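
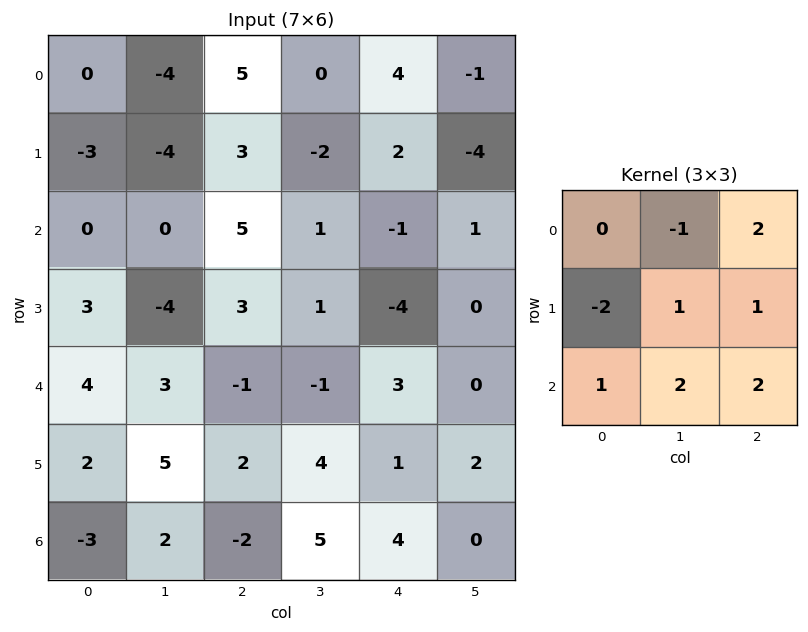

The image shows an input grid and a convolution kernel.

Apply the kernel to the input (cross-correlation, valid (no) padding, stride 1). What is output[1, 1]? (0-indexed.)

3

The receptive field on the input at this output position is [-4 3 -2 / 0 5 1 / -4 3 1]. Elementwise product with the kernel and sum: 3·-1 + -2·2 + 0·-2 + 5·1 + 1·1 + -4·1 + 3·2 + 1·2.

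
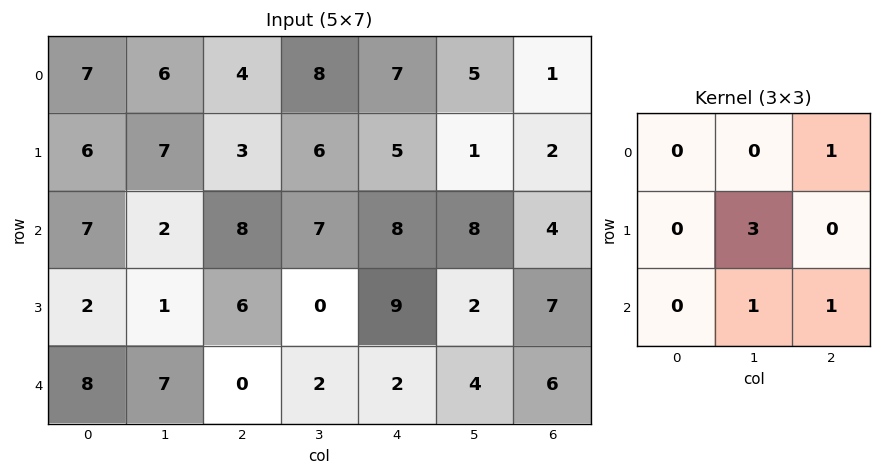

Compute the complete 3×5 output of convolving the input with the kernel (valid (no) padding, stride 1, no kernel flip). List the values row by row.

35 32 40 36 16
16 36 35 36 35
18 27 12 41 20

Output[0,0]: The receptive field on the input at this output position is [7 6 4 / 6 7 3 / 7 2 8]. Elementwise product with the kernel and sum: 4·1 + 7·3 + 2·1 + 8·1.
Output[0,1]: The receptive field on the input at this output position is [6 4 8 / 7 3 6 / 2 8 7]. Elementwise product with the kernel and sum: 8·1 + 3·3 + 8·1 + 7·1.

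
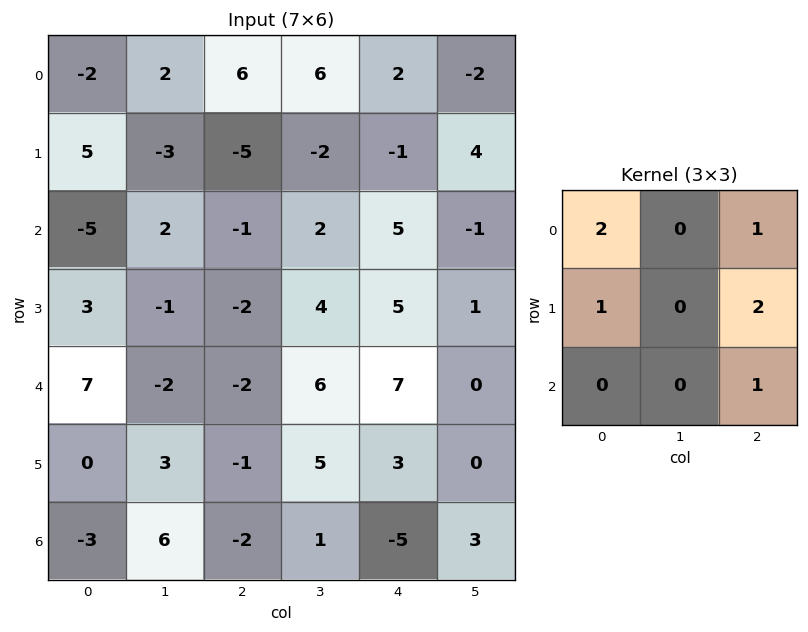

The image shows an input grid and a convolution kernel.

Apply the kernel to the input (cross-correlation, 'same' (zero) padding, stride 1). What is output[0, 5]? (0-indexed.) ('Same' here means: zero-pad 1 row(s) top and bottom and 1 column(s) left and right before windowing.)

2

The receptive field on the zero-padded input at this output position is [0 0 0 / 2 -2 0 / -1 4 0]. Elementwise product with the kernel and sum: 0·2 + 0·1 + 2·1 + 0·2 + 0·1.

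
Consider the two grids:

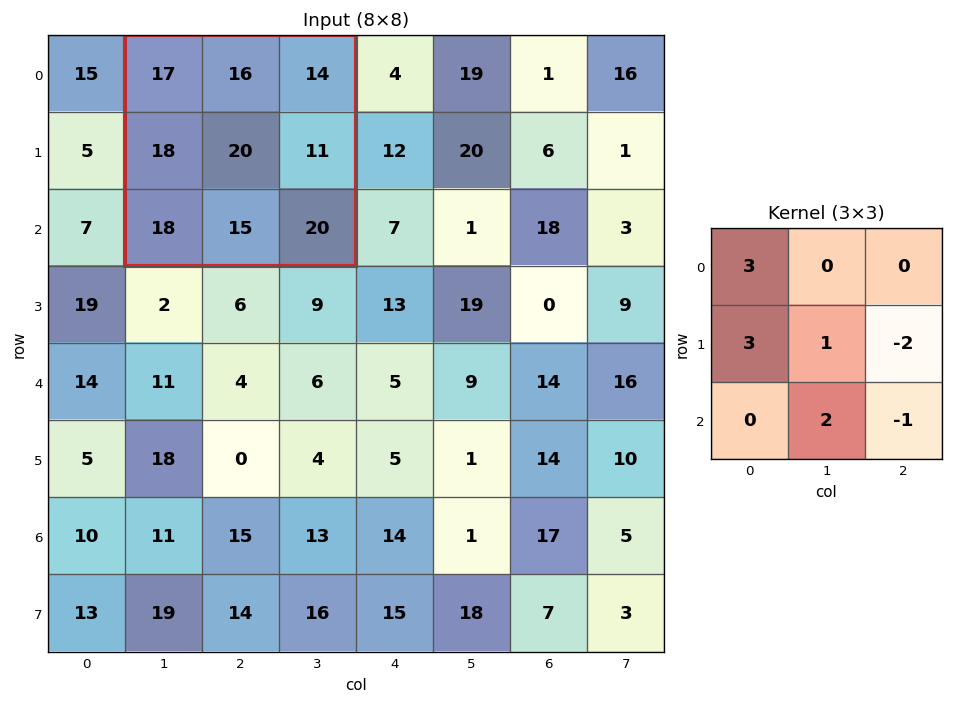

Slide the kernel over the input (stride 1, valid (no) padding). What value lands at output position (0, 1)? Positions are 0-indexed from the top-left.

The receptive field on the input at this output position is [17 16 14 / 18 20 11 / 18 15 20]. Elementwise product with the kernel and sum: 17·3 + 18·3 + 20·1 + 11·-2 + 15·2 + 20·-1.

113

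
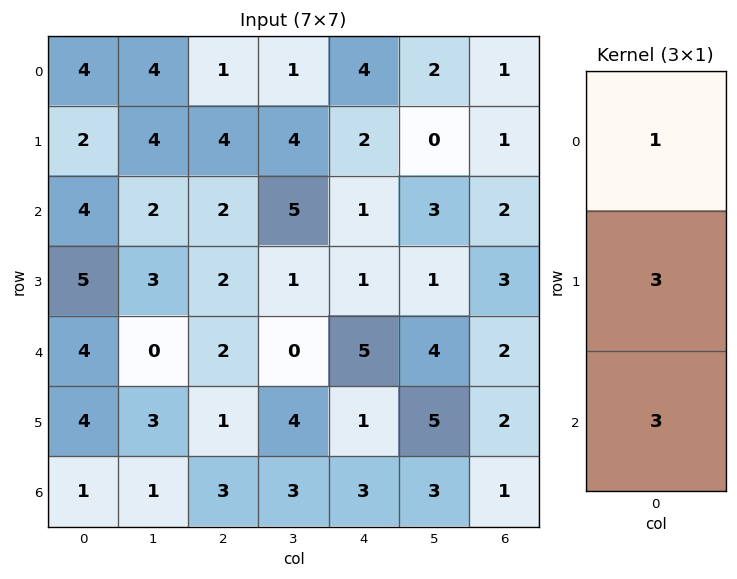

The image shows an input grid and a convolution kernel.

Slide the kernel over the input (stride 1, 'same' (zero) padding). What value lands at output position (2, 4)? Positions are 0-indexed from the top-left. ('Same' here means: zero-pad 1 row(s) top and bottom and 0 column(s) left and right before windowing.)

The receptive field on the zero-padded input at this output position is [2 / 1 / 1]. Elementwise product with the kernel and sum: 2·1 + 1·3 + 1·3.

8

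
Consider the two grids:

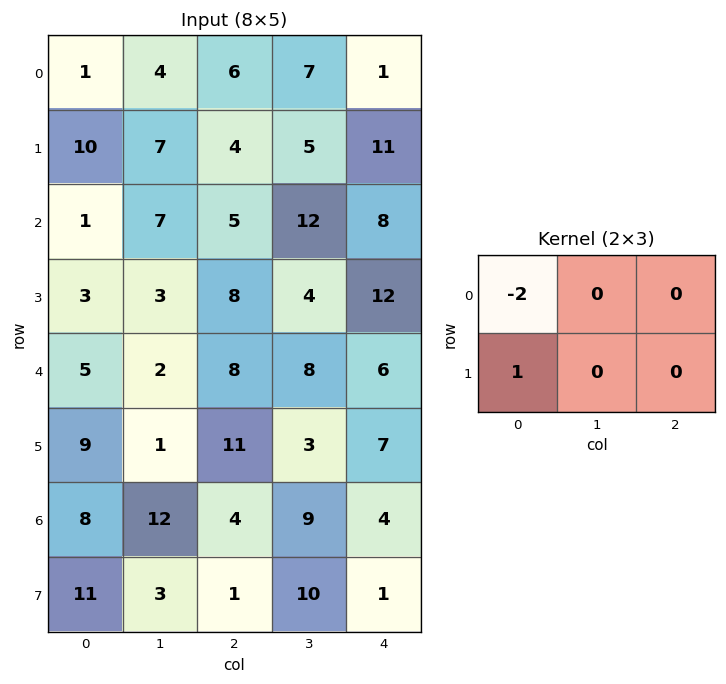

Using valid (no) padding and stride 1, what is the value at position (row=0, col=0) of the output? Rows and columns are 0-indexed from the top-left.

The receptive field on the input at this output position is [1 4 6 / 10 7 4]. Elementwise product with the kernel and sum: 1·-2 + 10·1.

8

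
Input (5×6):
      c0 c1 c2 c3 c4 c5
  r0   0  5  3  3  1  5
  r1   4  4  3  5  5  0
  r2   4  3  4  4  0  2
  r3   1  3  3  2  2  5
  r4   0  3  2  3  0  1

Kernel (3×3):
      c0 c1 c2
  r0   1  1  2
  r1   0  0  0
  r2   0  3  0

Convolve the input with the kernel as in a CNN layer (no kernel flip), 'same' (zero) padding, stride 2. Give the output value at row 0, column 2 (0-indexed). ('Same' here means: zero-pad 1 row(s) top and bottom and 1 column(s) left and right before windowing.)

15

The receptive field on the zero-padded input at this output position is [0 0 0 / 3 1 5 / 5 5 0]. Elementwise product with the kernel and sum: 0·1 + 0·1 + 0·2 + 5·3.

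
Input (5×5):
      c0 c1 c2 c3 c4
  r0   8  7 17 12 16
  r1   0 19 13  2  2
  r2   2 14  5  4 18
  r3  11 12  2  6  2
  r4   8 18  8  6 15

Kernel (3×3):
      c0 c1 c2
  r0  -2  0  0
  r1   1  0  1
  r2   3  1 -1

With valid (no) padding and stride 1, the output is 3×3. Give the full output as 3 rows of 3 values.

Output[0,0]: The receptive field on the input at this output position is [8 7 17 / 0 19 13 / 2 14 5]. Elementwise product with the kernel and sum: 8·-2 + 0·1 + 13·1 + 2·3 + 14·1 + 5·-1.
Output[0,1]: The receptive field on the input at this output position is [7 17 12 / 19 13 2 / 14 5 4]. Elementwise product with the kernel and sum: 7·-2 + 19·1 + 2·1 + 14·3 + 5·1 + 4·-1.

12 50 -18
50 12 7
43 46 9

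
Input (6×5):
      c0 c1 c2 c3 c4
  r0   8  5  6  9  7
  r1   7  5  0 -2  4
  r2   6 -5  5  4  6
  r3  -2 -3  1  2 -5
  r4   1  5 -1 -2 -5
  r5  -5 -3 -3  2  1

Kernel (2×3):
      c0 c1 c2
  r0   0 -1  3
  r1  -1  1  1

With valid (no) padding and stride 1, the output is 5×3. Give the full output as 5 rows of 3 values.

11 14 14
-11 8 19
20 13 10
9 -3 -23
-9 -3 -7

Output[0,0]: The receptive field on the input at this output position is [8 5 6 / 7 5 0]. Elementwise product with the kernel and sum: 5·-1 + 6·3 + 7·-1 + 5·1 + 0·1.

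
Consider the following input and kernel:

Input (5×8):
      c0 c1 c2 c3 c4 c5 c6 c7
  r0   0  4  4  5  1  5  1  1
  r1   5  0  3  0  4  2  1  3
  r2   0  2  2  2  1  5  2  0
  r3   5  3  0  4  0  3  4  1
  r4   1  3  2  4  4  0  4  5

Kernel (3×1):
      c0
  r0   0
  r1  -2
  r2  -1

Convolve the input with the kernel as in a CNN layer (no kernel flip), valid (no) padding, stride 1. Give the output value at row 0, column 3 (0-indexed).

The receptive field on the input at this output position is [5 / 0 / 2]. Elementwise product with the kernel and sum: 0·-2 + 2·-1.

-2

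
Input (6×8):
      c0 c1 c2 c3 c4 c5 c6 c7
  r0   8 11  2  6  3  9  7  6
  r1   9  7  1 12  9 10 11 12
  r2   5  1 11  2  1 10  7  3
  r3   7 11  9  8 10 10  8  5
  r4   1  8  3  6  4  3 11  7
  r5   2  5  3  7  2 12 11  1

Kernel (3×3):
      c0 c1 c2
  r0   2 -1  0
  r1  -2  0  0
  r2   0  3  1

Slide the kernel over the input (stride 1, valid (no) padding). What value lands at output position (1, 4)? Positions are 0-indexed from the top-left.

44

The receptive field on the input at this output position is [9 10 11 / 1 10 7 / 10 10 8]. Elementwise product with the kernel and sum: 9·2 + 10·-1 + 1·-2 + 10·3 + 8·1.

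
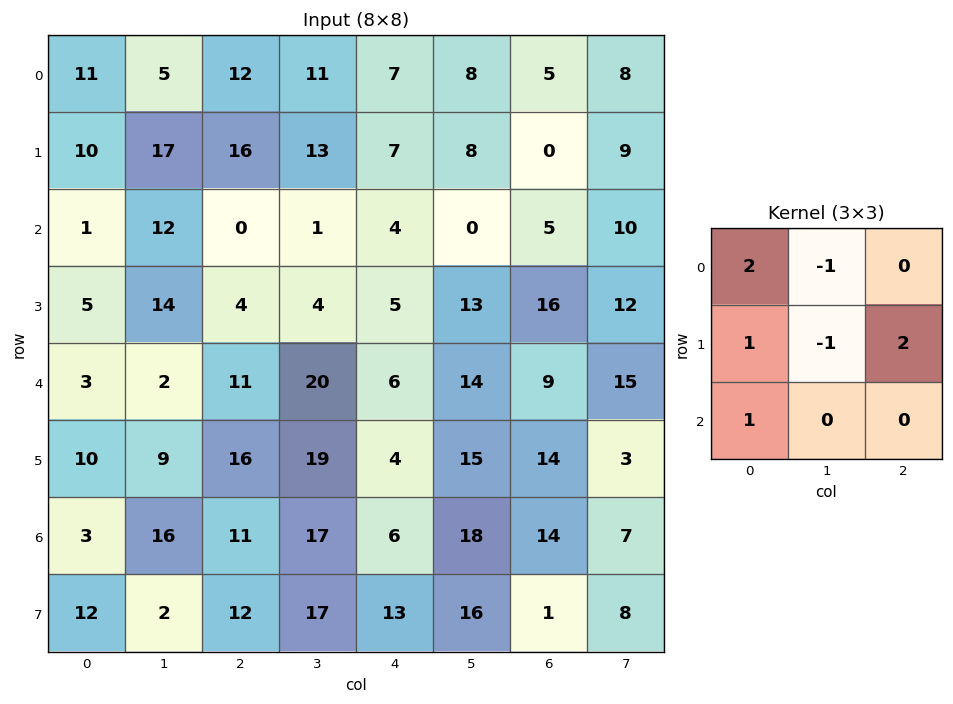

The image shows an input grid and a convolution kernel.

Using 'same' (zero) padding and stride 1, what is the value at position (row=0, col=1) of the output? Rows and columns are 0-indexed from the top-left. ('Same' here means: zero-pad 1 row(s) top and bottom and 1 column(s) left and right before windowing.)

The receptive field on the zero-padded input at this output position is [0 0 0 / 11 5 12 / 10 17 16]. Elementwise product with the kernel and sum: 0·2 + 0·-1 + 11·1 + 5·-1 + 12·2 + 10·1.

40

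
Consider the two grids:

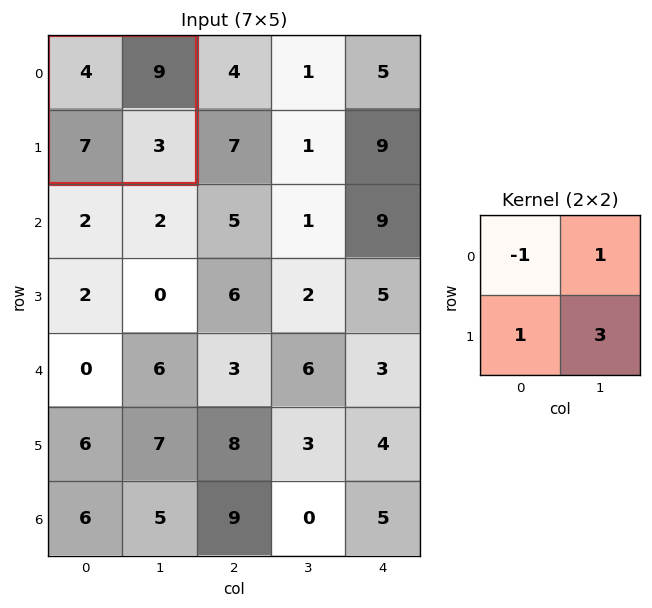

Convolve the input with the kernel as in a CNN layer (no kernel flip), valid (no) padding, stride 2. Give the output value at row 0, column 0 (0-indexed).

The receptive field on the input at this output position is [4 9 / 7 3]. Elementwise product with the kernel and sum: 4·-1 + 9·1 + 7·1 + 3·3.

21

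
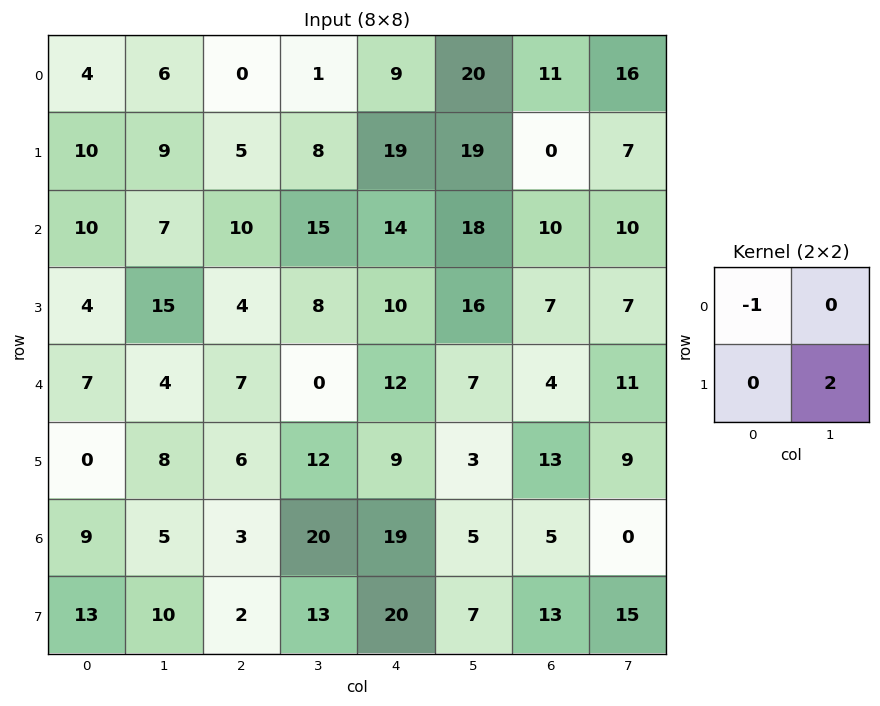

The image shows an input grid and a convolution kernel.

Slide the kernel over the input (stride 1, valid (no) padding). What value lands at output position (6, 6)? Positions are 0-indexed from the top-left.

The receptive field on the input at this output position is [5 0 / 13 15]. Elementwise product with the kernel and sum: 5·-1 + 15·2.

25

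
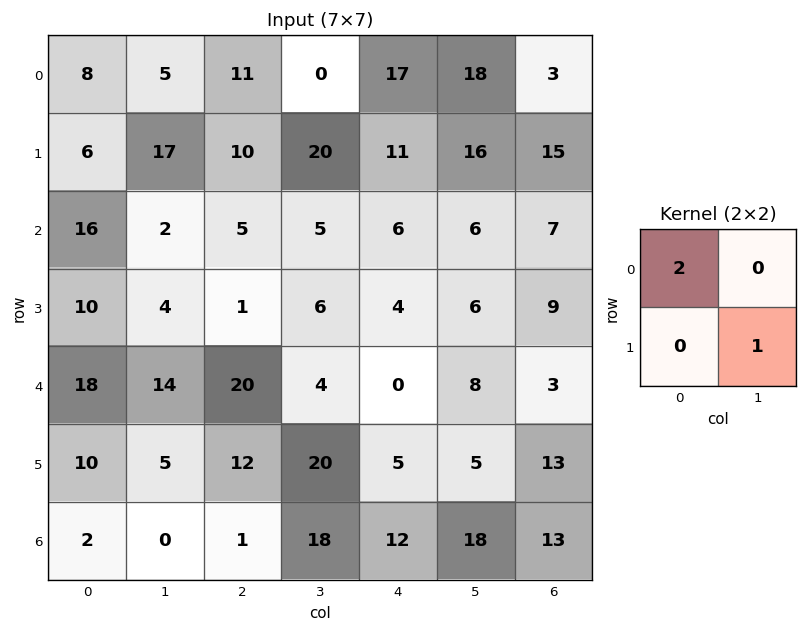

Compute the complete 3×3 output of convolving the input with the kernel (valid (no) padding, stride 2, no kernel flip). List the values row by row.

33 42 50
36 16 18
41 60 5

Output[0,0]: The receptive field on the input at this output position is [8 5 / 6 17]. Elementwise product with the kernel and sum: 8·2 + 17·1.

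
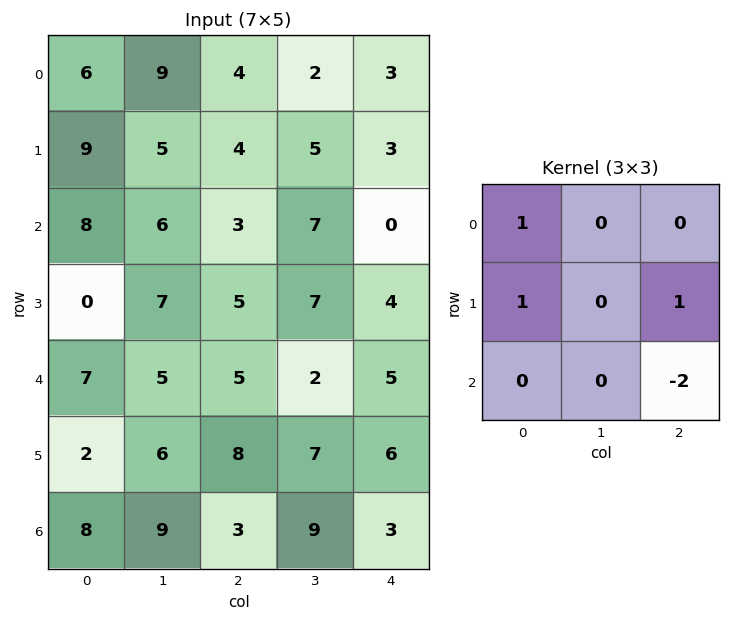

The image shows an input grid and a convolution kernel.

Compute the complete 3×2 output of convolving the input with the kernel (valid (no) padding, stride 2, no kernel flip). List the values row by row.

Output[0,0]: The receptive field on the input at this output position is [6 9 4 / 9 5 4 / 8 6 3]. Elementwise product with the kernel and sum: 6·1 + 9·1 + 4·1 + 3·-2.

13 11
3 2
11 13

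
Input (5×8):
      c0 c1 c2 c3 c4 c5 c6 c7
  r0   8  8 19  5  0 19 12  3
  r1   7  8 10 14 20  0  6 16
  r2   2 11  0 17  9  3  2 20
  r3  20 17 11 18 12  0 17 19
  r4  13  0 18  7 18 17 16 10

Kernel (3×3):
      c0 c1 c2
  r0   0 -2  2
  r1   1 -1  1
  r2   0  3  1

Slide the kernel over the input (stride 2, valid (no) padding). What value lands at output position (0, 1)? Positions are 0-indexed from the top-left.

The receptive field on the input at this output position is [19 5 0 / 10 14 20 / 0 17 9]. Elementwise product with the kernel and sum: 5·-2 + 0·2 + 10·1 + 14·-1 + 20·1 + 17·3 + 9·1.

66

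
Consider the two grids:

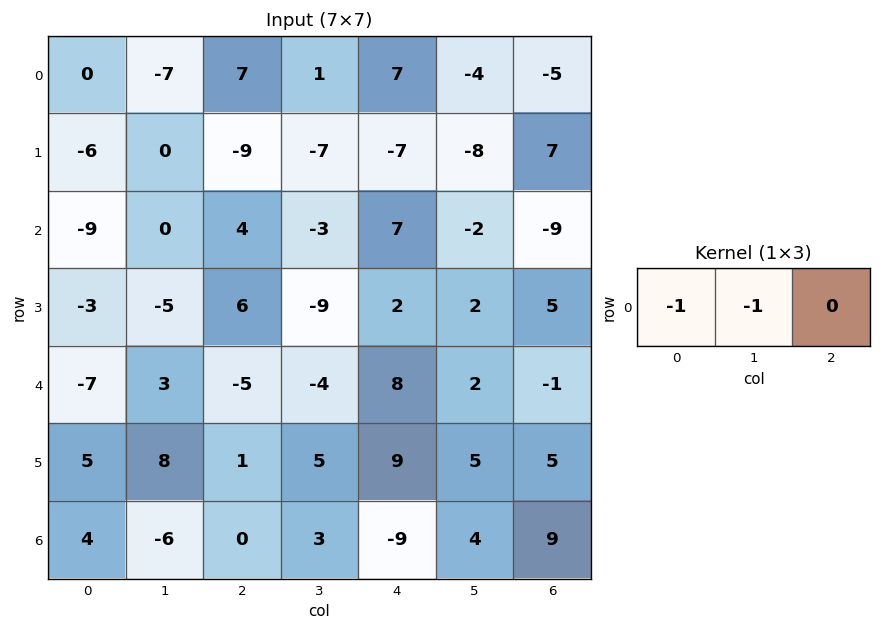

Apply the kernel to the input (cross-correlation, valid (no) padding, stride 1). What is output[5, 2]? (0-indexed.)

The receptive field on the input at this output position is [1 5 9]. Elementwise product with the kernel and sum: 1·-1 + 5·-1.

-6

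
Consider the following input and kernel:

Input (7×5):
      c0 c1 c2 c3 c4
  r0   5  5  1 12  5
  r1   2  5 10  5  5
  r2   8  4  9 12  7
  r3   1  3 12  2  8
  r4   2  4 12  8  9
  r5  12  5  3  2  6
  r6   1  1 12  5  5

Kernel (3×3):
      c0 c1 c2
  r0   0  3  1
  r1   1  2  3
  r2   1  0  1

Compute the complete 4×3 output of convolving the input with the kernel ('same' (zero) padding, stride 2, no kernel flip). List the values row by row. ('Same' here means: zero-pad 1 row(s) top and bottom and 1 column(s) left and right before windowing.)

Output[0,0]: The receptive field on the zero-padded input at this output position is [0 0 0 / 0 5 5 / 0 2 5]. Elementwise product with the kernel and sum: 0·3 + 0·1 + 0·1 + 5·2 + 5·3 + 0·1 + 5·1.
Output[0,1]: The receptive field on the zero-padded input at this output position is [0 0 0 / 5 1 12 / 5 10 5]. Elementwise product with the kernel and sum: 0·3 + 0·1 + 5·1 + 1·2 + 12·3 + 5·1 + 5·1.

30 53 27
42 98 43
27 97 52
46 51 33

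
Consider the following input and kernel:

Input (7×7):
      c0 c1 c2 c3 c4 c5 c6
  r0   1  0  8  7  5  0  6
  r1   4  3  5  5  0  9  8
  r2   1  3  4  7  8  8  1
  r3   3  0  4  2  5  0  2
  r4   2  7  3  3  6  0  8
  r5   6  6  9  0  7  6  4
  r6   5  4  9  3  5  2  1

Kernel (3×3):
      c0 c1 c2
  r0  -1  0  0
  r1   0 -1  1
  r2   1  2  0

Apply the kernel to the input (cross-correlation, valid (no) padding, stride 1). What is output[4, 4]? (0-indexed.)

1

The receptive field on the input at this output position is [6 0 8 / 7 6 4 / 5 2 1]. Elementwise product with the kernel and sum: 6·-1 + 6·-1 + 4·1 + 5·1 + 2·2.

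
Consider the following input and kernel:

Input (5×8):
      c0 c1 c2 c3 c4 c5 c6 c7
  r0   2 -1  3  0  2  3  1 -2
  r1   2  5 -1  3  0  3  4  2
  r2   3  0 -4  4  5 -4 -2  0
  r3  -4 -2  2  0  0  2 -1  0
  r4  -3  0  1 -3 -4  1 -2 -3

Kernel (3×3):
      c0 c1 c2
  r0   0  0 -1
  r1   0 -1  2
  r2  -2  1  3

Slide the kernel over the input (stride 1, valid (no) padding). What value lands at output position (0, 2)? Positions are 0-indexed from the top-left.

The receptive field on the input at this output position is [3 0 2 / -1 3 0 / -4 4 5]. Elementwise product with the kernel and sum: 2·-1 + 3·-1 + 0·2 + -4·-2 + 4·1 + 5·3.

22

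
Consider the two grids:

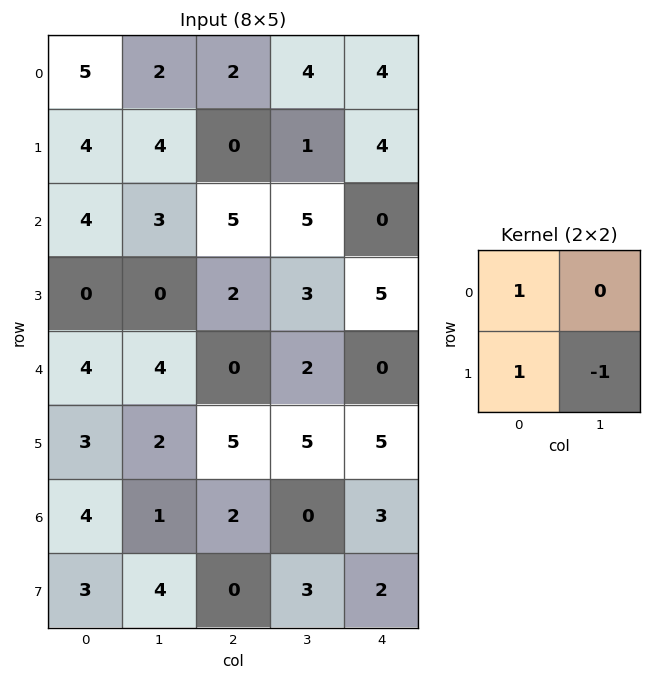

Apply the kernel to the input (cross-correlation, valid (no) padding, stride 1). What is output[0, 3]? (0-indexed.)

The receptive field on the input at this output position is [4 4 / 1 4]. Elementwise product with the kernel and sum: 4·1 + 1·1 + 4·-1.

1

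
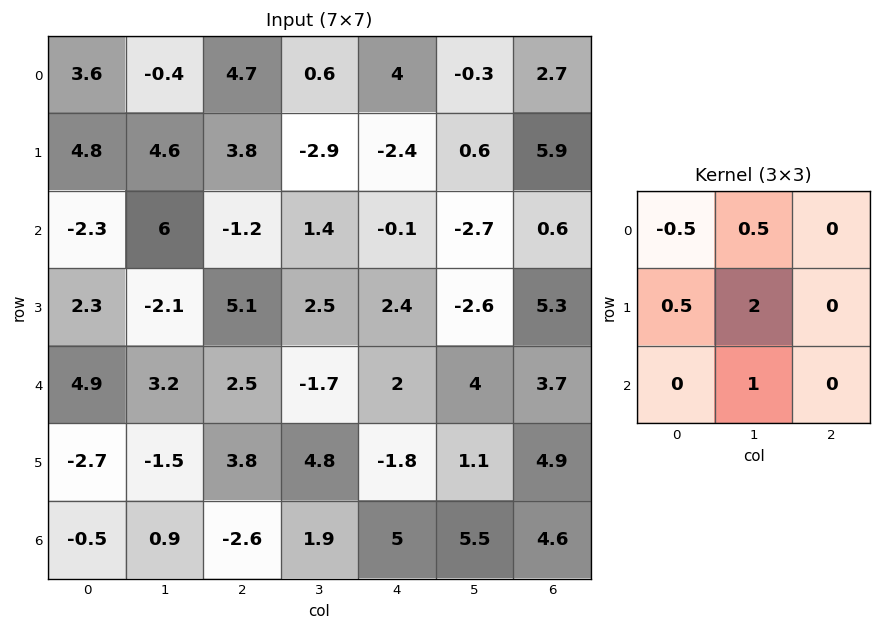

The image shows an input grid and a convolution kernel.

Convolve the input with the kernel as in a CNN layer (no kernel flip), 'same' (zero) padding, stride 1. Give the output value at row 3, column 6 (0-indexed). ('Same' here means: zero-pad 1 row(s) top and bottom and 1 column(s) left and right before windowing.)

The receptive field on the zero-padded input at this output position is [-2.7 0.6 0 / -2.6 5.3 0 / 4 3.7 0]. Elementwise product with the kernel and sum: -2.7·-0.5 + 0.6·0.5 + -2.6·0.5 + 5.3·2 + 3.7·1.

14.65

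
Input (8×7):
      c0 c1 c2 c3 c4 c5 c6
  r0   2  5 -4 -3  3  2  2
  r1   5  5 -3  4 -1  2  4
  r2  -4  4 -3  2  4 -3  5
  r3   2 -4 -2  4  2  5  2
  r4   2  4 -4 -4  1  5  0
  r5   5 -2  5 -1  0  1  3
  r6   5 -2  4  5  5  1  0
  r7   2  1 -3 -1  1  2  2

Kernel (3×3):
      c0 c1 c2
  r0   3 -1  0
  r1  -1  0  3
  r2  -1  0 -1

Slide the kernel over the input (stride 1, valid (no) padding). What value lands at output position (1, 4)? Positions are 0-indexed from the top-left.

2

The receptive field on the input at this output position is [-1 2 4 / 4 -3 5 / 2 5 2]. Elementwise product with the kernel and sum: -1·3 + 2·-1 + 4·-1 + 5·3 + 2·-1 + 2·-1.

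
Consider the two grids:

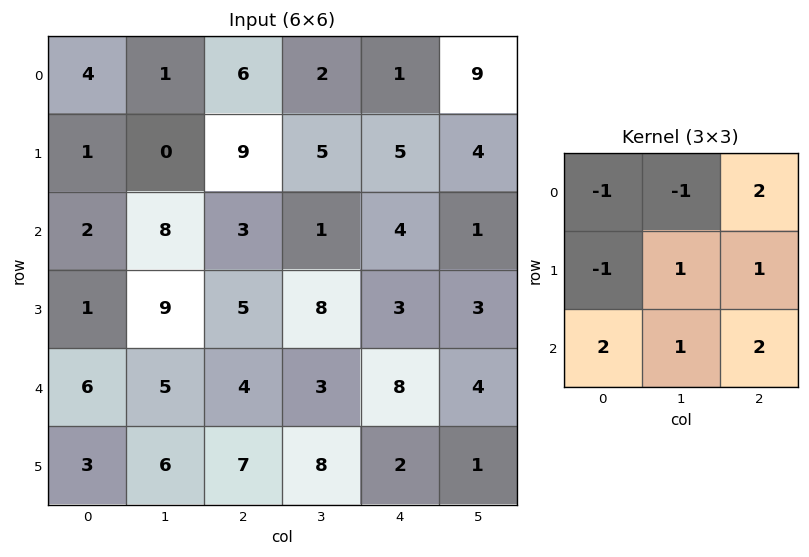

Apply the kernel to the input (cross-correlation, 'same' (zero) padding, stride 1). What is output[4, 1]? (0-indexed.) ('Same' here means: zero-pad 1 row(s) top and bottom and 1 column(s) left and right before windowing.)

29

The receptive field on the zero-padded input at this output position is [1 9 5 / 6 5 4 / 3 6 7]. Elementwise product with the kernel and sum: 1·-1 + 9·-1 + 5·2 + 6·-1 + 5·1 + 4·1 + 3·2 + 6·1 + 7·2.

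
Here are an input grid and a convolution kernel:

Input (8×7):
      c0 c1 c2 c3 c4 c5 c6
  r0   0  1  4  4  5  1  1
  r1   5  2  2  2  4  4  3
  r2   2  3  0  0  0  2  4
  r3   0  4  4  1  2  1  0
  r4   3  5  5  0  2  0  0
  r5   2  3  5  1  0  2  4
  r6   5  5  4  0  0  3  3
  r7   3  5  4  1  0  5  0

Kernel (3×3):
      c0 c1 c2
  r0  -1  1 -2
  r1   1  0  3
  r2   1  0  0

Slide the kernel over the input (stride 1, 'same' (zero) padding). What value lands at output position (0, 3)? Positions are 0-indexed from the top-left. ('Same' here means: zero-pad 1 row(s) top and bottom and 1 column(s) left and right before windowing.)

21

The receptive field on the zero-padded input at this output position is [0 0 0 / 4 4 5 / 2 2 4]. Elementwise product with the kernel and sum: 0·-1 + 0·1 + 0·-2 + 4·1 + 5·3 + 2·1.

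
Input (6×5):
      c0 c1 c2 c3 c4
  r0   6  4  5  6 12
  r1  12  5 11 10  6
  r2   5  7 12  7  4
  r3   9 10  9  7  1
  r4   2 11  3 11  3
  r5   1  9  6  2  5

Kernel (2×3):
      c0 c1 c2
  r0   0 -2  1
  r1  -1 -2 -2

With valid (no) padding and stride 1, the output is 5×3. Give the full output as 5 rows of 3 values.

Output[0,0]: The receptive field on the input at this output position is [6 4 5 / 12 5 11]. Elementwise product with the kernel and sum: 4·-2 + 5·1 + 12·-1 + 5·-2 + 11·-2.

-47 -51 -43
-42 -57 -48
-49 -59 -35
-41 -50 -44
-50 -20 -39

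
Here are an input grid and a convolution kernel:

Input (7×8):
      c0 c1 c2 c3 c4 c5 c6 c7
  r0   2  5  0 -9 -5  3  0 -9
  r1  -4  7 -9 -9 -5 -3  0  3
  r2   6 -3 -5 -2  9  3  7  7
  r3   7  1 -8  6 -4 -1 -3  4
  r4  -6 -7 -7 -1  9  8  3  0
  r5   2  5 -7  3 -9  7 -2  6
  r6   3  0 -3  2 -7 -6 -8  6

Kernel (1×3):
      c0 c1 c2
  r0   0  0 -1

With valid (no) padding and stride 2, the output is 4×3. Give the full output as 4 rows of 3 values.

0 5 0
5 -9 -7
7 -9 -3
3 7 8

Output[0,0]: The receptive field on the input at this output position is [2 5 0]. Elementwise product with the kernel and sum: 0·-1.
Output[0,1]: The receptive field on the input at this output position is [0 -9 -5]. Elementwise product with the kernel and sum: -5·-1.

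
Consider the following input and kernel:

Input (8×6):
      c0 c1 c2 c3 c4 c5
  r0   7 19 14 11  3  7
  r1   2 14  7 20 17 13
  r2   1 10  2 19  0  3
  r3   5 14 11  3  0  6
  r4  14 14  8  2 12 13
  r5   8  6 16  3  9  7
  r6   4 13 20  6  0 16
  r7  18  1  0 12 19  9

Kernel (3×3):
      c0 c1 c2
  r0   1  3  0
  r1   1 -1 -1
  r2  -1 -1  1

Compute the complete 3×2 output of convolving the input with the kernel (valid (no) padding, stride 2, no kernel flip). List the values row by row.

Output[0,0]: The receptive field on the input at this output position is [7 19 14 / 2 14 7 / 1 10 2]. Elementwise product with the kernel and sum: 7·1 + 19·3 + 2·1 + 14·-1 + 7·-1 + 1·-1 + 10·-1 + 2·1.
Output[0,1]: The receptive field on the input at this output position is [14 11 3 / 7 20 17 / 2 19 0]. Elementwise product with the kernel and sum: 14·1 + 11·3 + 7·1 + 20·-1 + 17·-1 + 2·-1 + 19·-1 + 0·1.

36 -4
-9 69
45 -8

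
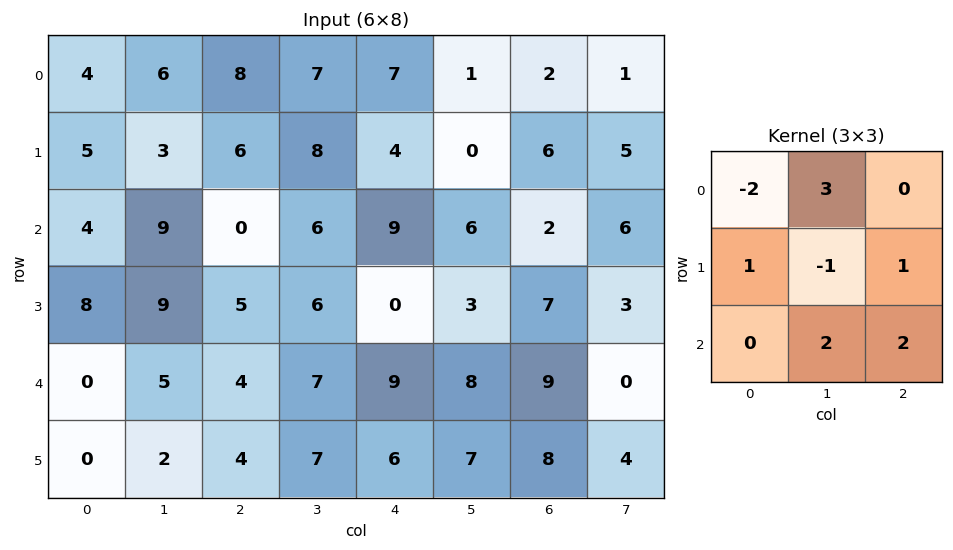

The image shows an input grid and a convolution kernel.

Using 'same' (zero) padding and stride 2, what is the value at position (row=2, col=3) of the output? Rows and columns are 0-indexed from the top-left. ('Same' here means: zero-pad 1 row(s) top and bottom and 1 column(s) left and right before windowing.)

The receptive field on the zero-padded input at this output position is [3 7 3 / 8 9 0 / 7 8 4]. Elementwise product with the kernel and sum: 3·-2 + 7·3 + 8·1 + 9·-1 + 0·1 + 8·2 + 4·2.

38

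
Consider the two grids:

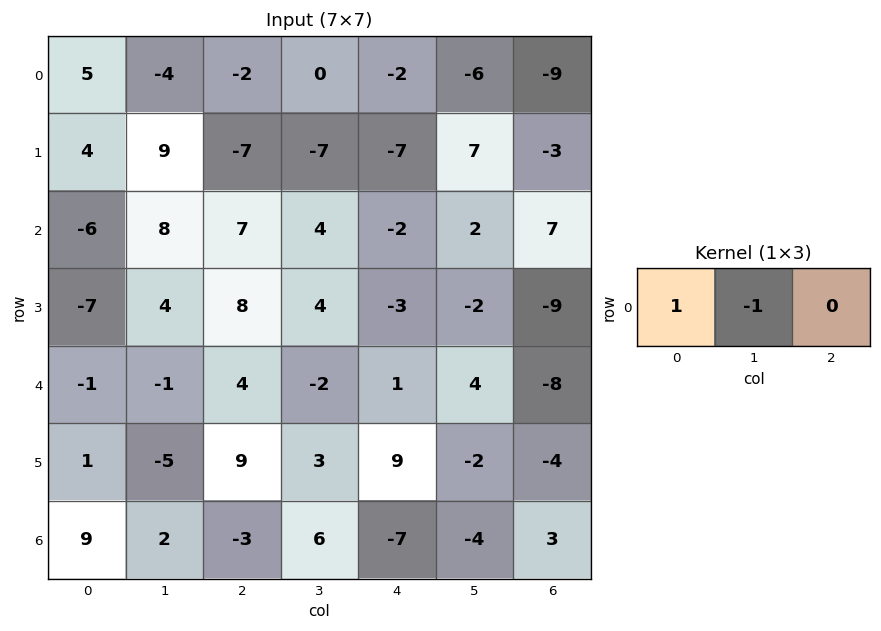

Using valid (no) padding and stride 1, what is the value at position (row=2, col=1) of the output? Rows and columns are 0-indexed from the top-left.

The receptive field on the input at this output position is [8 7 4]. Elementwise product with the kernel and sum: 8·1 + 7·-1.

1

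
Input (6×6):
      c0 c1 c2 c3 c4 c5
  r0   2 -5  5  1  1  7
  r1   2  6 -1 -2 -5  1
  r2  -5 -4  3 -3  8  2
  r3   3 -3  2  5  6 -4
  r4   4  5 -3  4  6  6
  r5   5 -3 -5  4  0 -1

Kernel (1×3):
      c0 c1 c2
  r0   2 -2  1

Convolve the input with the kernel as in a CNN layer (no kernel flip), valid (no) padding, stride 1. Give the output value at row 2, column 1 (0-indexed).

-17

The receptive field on the input at this output position is [-4 3 -3]. Elementwise product with the kernel and sum: -4·2 + 3·-2 + -3·1.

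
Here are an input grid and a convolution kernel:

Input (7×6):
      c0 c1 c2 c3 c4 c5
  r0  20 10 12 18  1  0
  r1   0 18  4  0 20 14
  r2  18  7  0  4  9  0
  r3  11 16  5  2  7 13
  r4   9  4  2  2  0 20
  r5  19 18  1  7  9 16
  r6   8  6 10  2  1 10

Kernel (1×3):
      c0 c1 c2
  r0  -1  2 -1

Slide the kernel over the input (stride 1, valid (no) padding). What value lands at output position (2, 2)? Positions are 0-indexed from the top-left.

-1

The receptive field on the input at this output position is [0 4 9]. Elementwise product with the kernel and sum: 0·-1 + 4·2 + 9·-1.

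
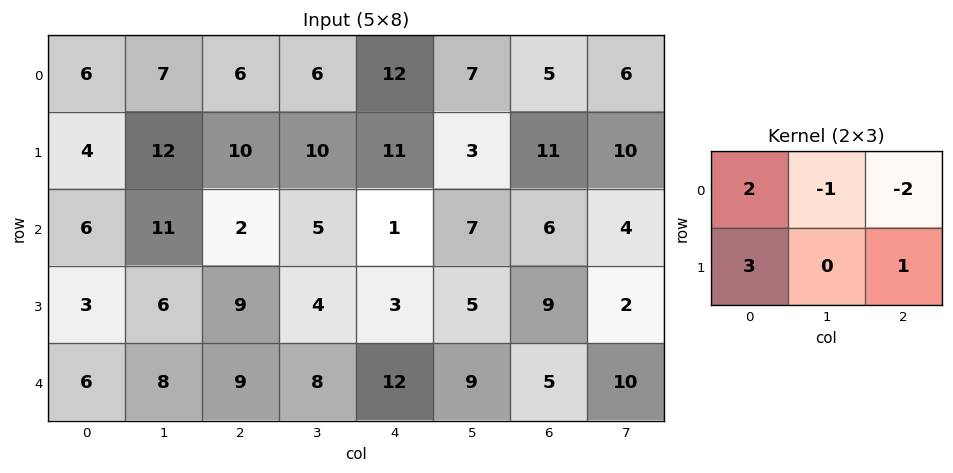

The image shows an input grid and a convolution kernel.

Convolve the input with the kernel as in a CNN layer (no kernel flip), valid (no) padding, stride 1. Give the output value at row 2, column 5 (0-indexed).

17

The receptive field on the input at this output position is [7 6 4 / 5 9 2]. Elementwise product with the kernel and sum: 7·2 + 6·-1 + 4·-2 + 5·3 + 2·1.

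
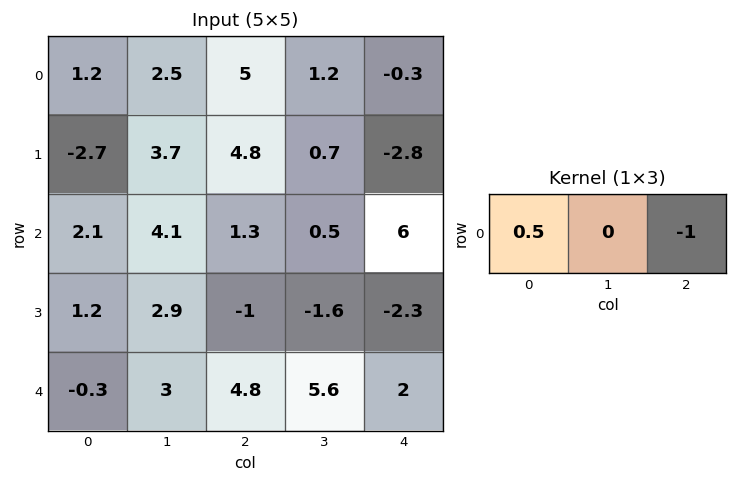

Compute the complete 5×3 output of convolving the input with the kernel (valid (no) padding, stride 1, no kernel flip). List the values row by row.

Output[0,0]: The receptive field on the input at this output position is [1.2 2.5 5]. Elementwise product with the kernel and sum: 1.2·0.5 + 5·-1.

-4.4 0.05 2.8
-6.15 1.15 5.2
-0.25 1.55 -5.35
1.6 3.05 1.8
-4.95 -4.1 0.4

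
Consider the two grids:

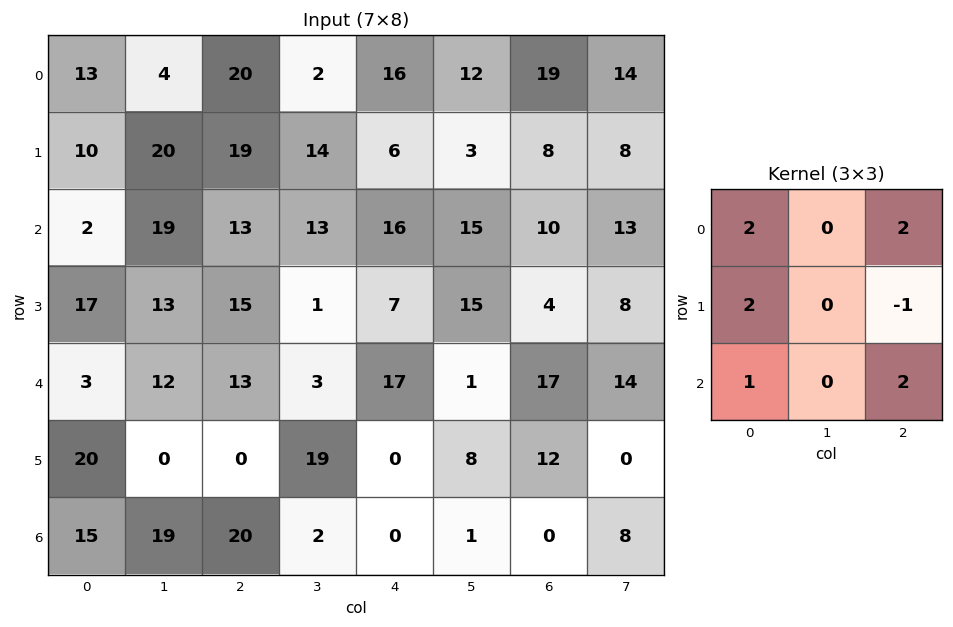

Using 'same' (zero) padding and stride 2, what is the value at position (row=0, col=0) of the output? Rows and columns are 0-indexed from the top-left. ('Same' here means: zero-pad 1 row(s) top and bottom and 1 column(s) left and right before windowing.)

36

The receptive field on the zero-padded input at this output position is [0 0 0 / 0 13 4 / 0 10 20]. Elementwise product with the kernel and sum: 0·2 + 0·2 + 0·2 + 4·-1 + 0·1 + 20·2.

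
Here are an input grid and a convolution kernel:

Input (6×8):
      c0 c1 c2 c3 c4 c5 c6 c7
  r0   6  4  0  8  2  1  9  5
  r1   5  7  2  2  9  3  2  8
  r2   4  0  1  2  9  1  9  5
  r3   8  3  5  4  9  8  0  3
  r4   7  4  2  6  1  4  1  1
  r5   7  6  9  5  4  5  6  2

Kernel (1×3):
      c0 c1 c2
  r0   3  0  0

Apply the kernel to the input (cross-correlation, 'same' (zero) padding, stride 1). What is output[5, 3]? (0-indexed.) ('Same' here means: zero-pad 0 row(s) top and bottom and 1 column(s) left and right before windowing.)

27

The receptive field on the zero-padded input at this output position is [9 5 4]. Elementwise product with the kernel and sum: 9·3.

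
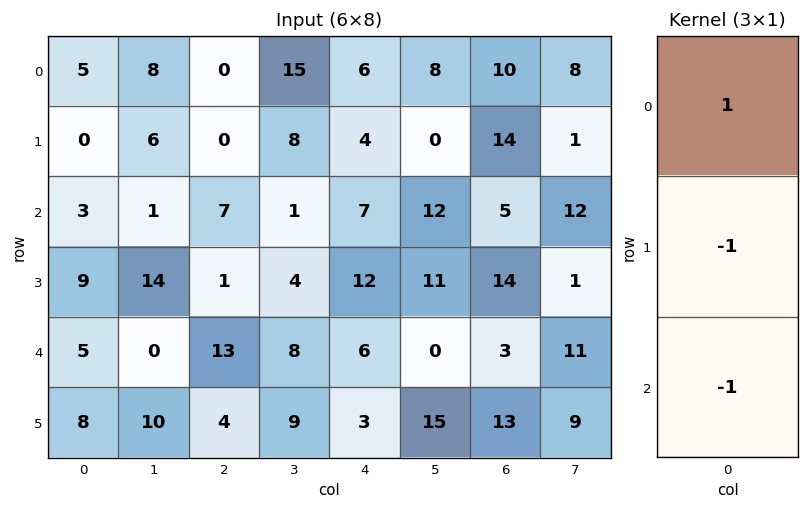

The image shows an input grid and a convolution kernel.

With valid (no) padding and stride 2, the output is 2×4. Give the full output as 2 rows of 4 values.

2 -7 -5 -9
-11 -7 -11 -12

Output[0,0]: The receptive field on the input at this output position is [5 / 0 / 3]. Elementwise product with the kernel and sum: 5·1 + 0·-1 + 3·-1.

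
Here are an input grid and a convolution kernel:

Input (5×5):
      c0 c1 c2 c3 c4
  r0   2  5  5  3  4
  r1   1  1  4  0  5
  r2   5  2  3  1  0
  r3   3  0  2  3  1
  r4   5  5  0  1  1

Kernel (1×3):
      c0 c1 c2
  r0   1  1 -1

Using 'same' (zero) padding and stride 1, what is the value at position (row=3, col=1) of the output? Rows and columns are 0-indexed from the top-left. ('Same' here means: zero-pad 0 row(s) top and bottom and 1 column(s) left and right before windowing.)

The receptive field on the zero-padded input at this output position is [3 0 2]. Elementwise product with the kernel and sum: 3·1 + 0·1 + 2·-1.

1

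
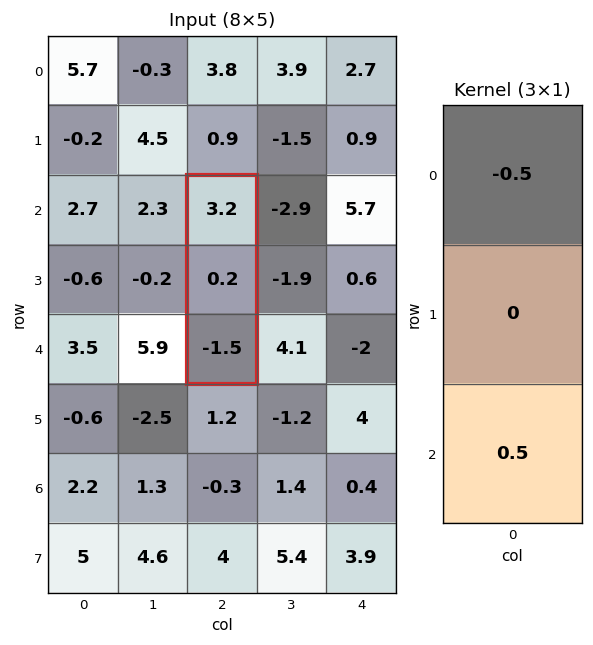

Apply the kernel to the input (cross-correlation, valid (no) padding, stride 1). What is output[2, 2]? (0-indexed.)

The receptive field on the input at this output position is [3.2 / 0.2 / -1.5]. Elementwise product with the kernel and sum: 3.2·-0.5 + -1.5·0.5.

-2.35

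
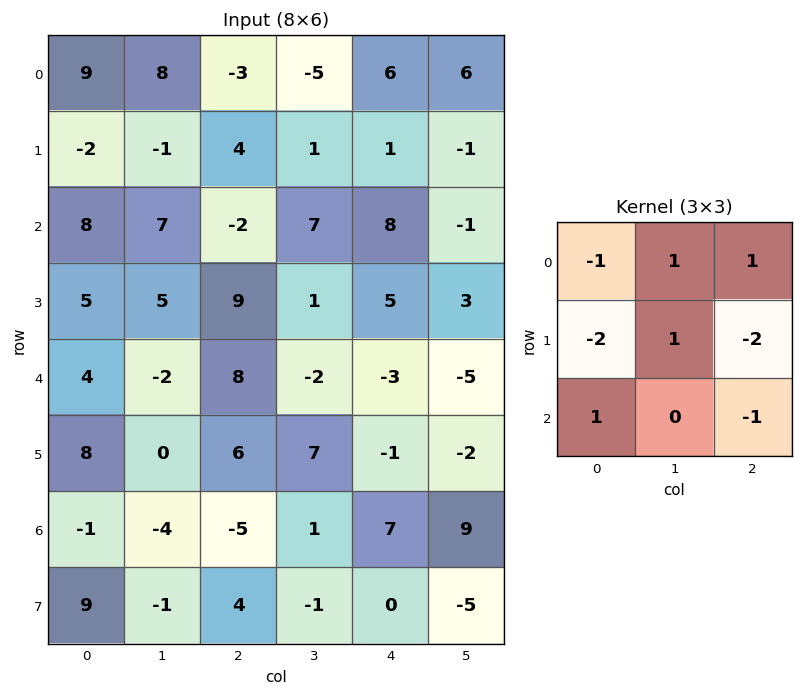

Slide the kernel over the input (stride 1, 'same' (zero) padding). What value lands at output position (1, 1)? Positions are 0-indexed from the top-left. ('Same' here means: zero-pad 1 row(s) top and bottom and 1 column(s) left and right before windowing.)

1

The receptive field on the zero-padded input at this output position is [9 8 -3 / -2 -1 4 / 8 7 -2]. Elementwise product with the kernel and sum: 9·-1 + 8·1 + -3·1 + -2·-2 + -1·1 + 4·-2 + 8·1 + -2·-1.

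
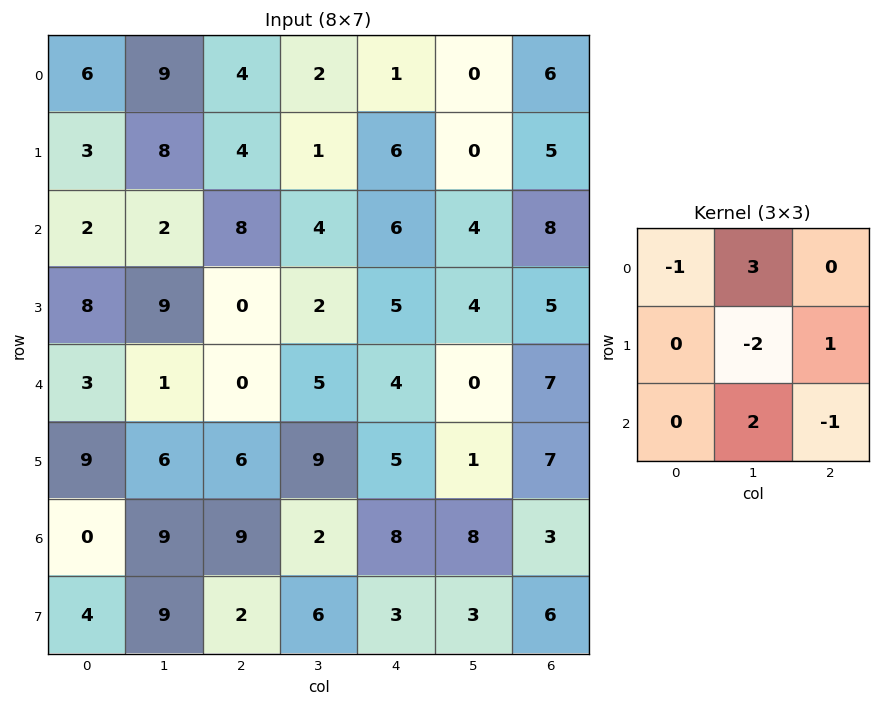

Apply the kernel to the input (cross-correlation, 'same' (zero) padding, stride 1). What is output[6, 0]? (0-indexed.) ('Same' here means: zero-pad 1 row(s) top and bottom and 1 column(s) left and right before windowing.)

35

The receptive field on the zero-padded input at this output position is [0 9 6 / 0 0 9 / 0 4 9]. Elementwise product with the kernel and sum: 0·-1 + 9·3 + 0·-2 + 9·1 + 4·2 + 9·-1.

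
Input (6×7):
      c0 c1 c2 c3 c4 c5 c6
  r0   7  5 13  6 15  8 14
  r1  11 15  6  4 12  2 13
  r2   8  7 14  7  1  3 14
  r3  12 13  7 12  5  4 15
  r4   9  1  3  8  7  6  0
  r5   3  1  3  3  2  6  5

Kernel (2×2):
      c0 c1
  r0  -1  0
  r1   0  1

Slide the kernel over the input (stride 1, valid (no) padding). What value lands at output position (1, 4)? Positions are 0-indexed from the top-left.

The receptive field on the input at this output position is [12 2 / 1 3]. Elementwise product with the kernel and sum: 12·-1 + 3·1.

-9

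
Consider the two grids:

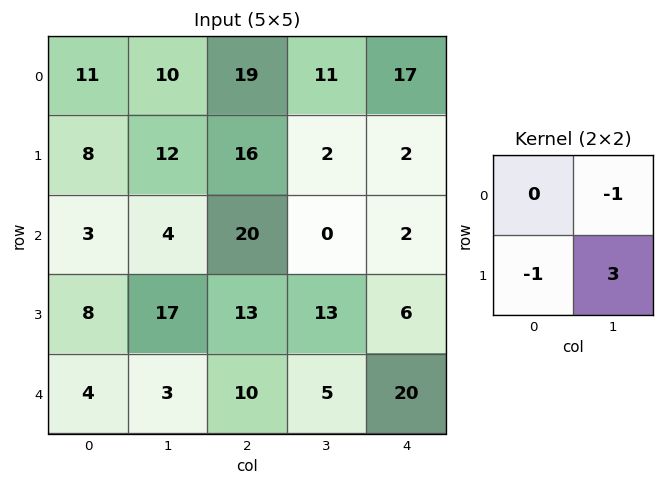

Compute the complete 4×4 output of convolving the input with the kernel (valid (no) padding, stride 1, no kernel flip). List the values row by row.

Output[0,0]: The receptive field on the input at this output position is [11 10 / 8 12]. Elementwise product with the kernel and sum: 10·-1 + 8·-1 + 12·3.
Output[0,1]: The receptive field on the input at this output position is [10 19 / 12 16]. Elementwise product with the kernel and sum: 19·-1 + 12·-1 + 16·3.

18 17 -21 -13
-3 40 -22 4
39 2 26 3
-12 14 -8 49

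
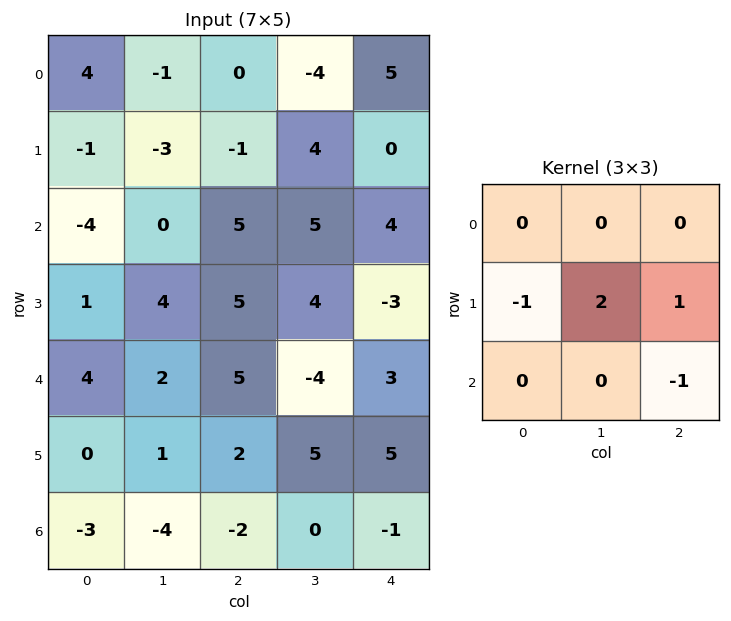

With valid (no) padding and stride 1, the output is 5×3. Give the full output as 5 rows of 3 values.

Output[0,0]: The receptive field on the input at this output position is [4 -1 0 / -1 -3 -1 / -4 0 5]. Elementwise product with the kernel and sum: -1·-1 + -3·2 + -1·1 + 5·-1.
Output[0,1]: The receptive field on the input at this output position is [-1 0 -4 / -3 -1 4 / 0 5 5]. Elementwise product with the kernel and sum: -3·-1 + -1·2 + 4·1 + 5·-1.

-11 0 5
4 11 12
7 14 -3
3 -1 -15
6 8 14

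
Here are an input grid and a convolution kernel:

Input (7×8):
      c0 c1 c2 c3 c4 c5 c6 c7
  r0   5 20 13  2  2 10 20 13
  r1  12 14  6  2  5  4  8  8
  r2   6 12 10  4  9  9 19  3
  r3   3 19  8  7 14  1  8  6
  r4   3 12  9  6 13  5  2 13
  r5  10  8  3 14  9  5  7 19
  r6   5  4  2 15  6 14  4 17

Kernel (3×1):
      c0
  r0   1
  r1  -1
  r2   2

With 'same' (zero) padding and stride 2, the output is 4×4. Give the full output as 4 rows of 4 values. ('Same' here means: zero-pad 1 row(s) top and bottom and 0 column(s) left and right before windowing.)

19 -1 8 -4
12 12 24 5
20 5 19 20
5 1 3 3

Output[0,0]: The receptive field on the zero-padded input at this output position is [0 / 5 / 12]. Elementwise product with the kernel and sum: 0·1 + 5·-1 + 12·2.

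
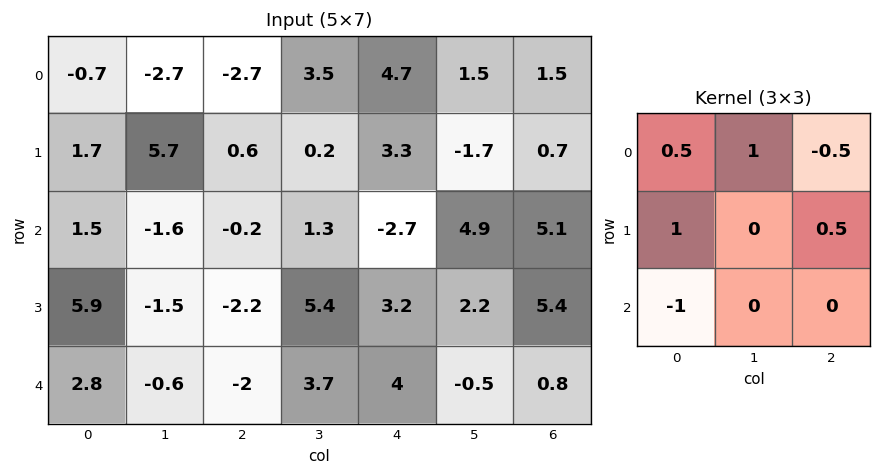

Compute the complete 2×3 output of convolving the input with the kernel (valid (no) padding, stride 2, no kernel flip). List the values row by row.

Output[0,0]: The receptive field on the input at this output position is [-0.7 -2.7 -2.7 / 1.7 5.7 0.6 / 1.5 -1.6 -0.2]. Elementwise product with the kernel and sum: -0.7·0.5 + -2.7·1 + -2.7·-0.5 + 1.7·1 + 0.6·0.5 + 1.5·-1.

-1.2 2.25 9.45
1.25 3.95 2.9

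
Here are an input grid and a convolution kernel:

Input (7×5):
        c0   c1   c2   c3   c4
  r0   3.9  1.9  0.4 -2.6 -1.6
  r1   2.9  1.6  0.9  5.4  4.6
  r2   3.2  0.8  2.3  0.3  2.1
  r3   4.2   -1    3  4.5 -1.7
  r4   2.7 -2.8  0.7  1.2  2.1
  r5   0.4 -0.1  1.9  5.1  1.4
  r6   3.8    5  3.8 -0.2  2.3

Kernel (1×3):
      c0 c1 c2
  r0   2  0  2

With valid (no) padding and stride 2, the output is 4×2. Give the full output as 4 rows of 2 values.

Output[0,0]: The receptive field on the input at this output position is [3.9 1.9 0.4]. Elementwise product with the kernel and sum: 3.9·2 + 0.4·2.
Output[0,1]: The receptive field on the input at this output position is [0.4 -2.6 -1.6]. Elementwise product with the kernel and sum: 0.4·2 + -1.6·2.

8.6 -2.4
11 8.8
6.8 5.6
15.2 12.2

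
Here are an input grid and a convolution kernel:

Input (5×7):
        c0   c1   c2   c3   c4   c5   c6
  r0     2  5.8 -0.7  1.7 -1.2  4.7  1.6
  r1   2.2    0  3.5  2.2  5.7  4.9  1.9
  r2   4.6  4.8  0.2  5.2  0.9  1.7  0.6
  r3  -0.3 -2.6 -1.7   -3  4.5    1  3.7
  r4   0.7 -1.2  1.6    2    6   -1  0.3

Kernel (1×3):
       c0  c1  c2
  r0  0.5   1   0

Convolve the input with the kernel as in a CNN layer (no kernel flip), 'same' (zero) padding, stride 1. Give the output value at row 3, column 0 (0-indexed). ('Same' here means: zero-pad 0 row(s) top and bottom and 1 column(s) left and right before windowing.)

-0.3

The receptive field on the zero-padded input at this output position is [0 -0.3 -2.6]. Elementwise product with the kernel and sum: 0·0.5 + -0.3·1.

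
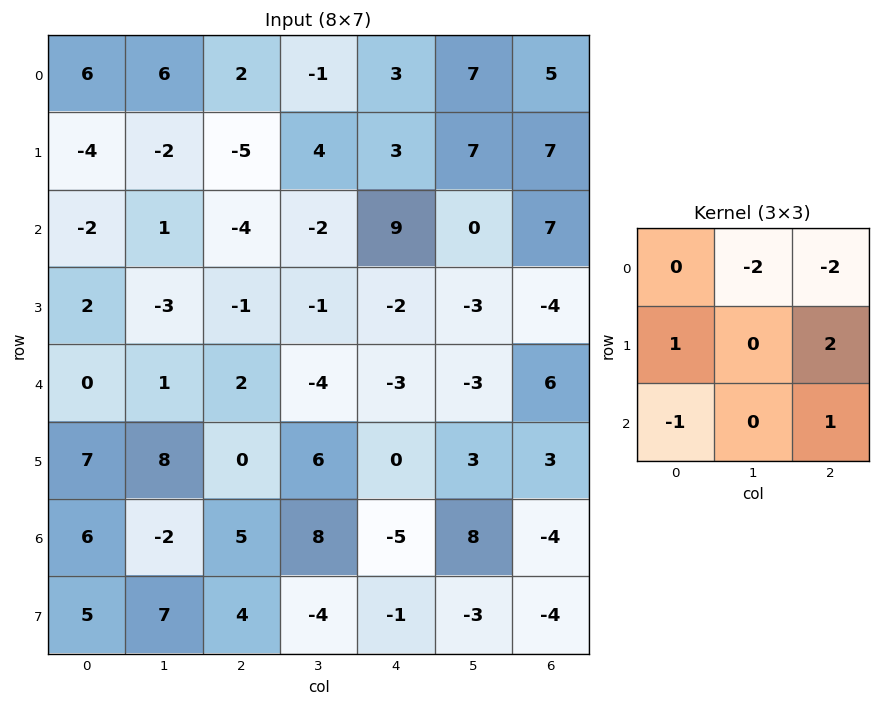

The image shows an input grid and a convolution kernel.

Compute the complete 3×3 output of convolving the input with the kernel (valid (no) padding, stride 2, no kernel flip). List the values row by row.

Output[0,0]: The receptive field on the input at this output position is [6 6 2 / -4 -2 -5 / -2 1 -4]. Elementwise product with the kernel and sum: 6·-2 + 2·-2 + -4·1 + -5·2 + -2·-1 + -4·1.
Output[0,1]: The receptive field on the input at this output position is [2 -1 3 / -5 4 3 / -4 -2 9]. Elementwise product with the kernel and sum: -1·-2 + 3·-2 + -5·1 + 3·2 + -4·-1 + 9·1.

-32 10 -9
8 -24 -15
0 4 1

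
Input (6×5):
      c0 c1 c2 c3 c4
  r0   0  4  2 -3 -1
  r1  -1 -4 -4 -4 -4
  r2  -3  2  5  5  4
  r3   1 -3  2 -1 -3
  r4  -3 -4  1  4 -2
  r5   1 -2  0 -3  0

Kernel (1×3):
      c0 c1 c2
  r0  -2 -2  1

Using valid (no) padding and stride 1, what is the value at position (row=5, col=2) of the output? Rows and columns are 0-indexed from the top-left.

6

The receptive field on the input at this output position is [0 -3 0]. Elementwise product with the kernel and sum: 0·-2 + -3·-2 + 0·1.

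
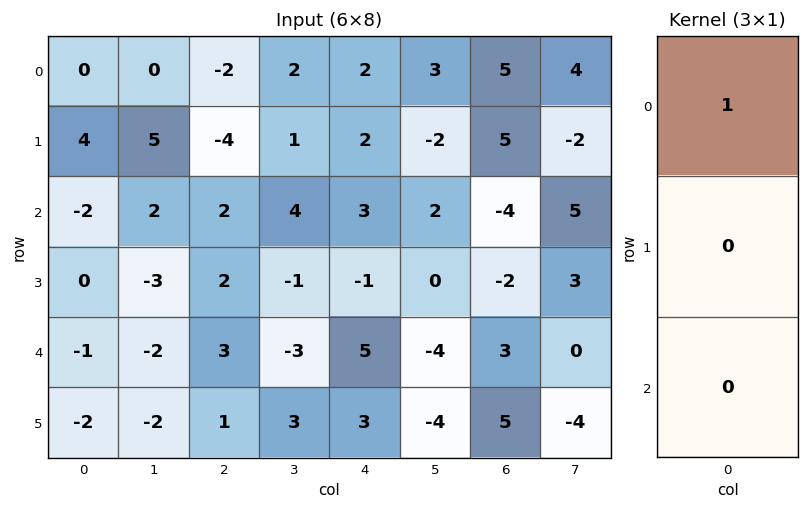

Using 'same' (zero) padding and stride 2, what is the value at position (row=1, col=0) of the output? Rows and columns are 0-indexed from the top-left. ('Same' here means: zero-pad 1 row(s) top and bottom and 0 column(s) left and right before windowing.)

4

The receptive field on the zero-padded input at this output position is [4 / -2 / 0]. Elementwise product with the kernel and sum: 4·1.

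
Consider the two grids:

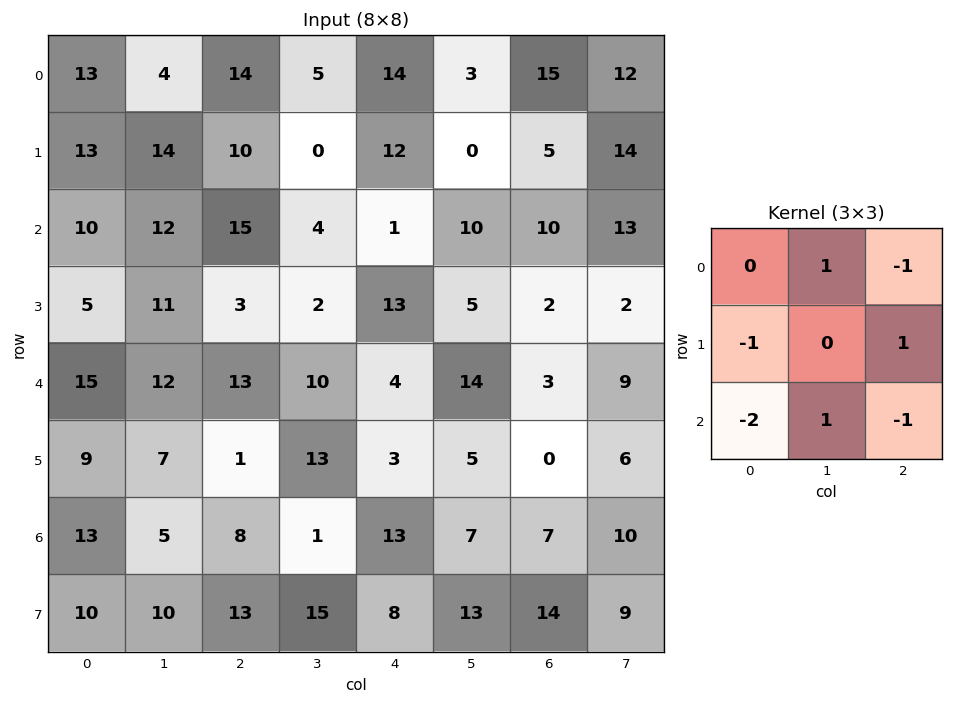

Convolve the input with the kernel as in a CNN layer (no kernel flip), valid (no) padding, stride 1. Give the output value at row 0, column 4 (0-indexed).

The receptive field on the input at this output position is [14 3 15 / 12 0 5 / 1 10 10]. Elementwise product with the kernel and sum: 3·1 + 15·-1 + 12·-1 + 5·1 + 1·-2 + 10·1 + 10·-1.

-21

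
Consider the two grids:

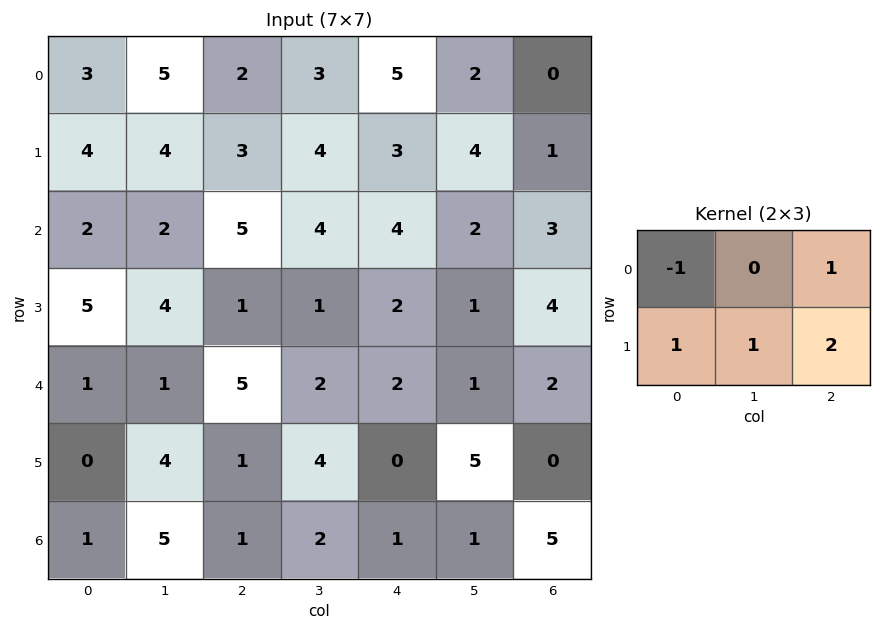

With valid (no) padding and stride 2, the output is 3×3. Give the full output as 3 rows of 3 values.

Output[0,0]: The receptive field on the input at this output position is [3 5 2 / 4 4 3]. Elementwise product with the kernel and sum: 3·-1 + 2·1 + 4·1 + 4·1 + 3·2.

13 16 4
14 5 10
10 2 5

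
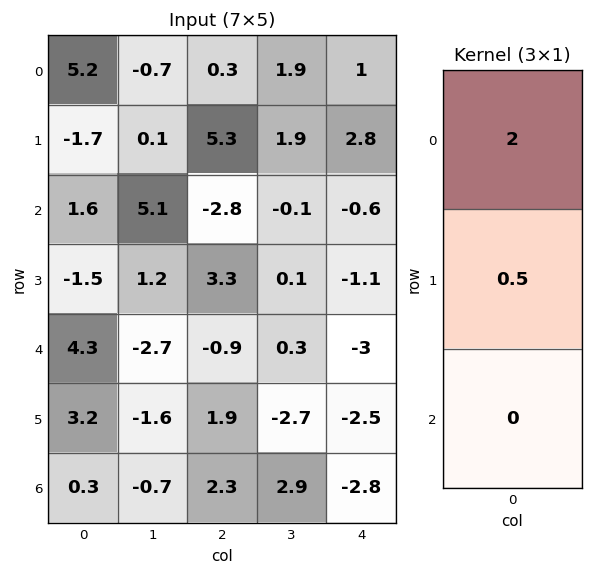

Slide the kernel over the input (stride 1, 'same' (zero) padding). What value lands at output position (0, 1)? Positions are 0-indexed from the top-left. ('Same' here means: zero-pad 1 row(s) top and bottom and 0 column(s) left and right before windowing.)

The receptive field on the zero-padded input at this output position is [0 / -0.7 / 0.1]. Elementwise product with the kernel and sum: 0·2 + -0.7·0.5.

-0.35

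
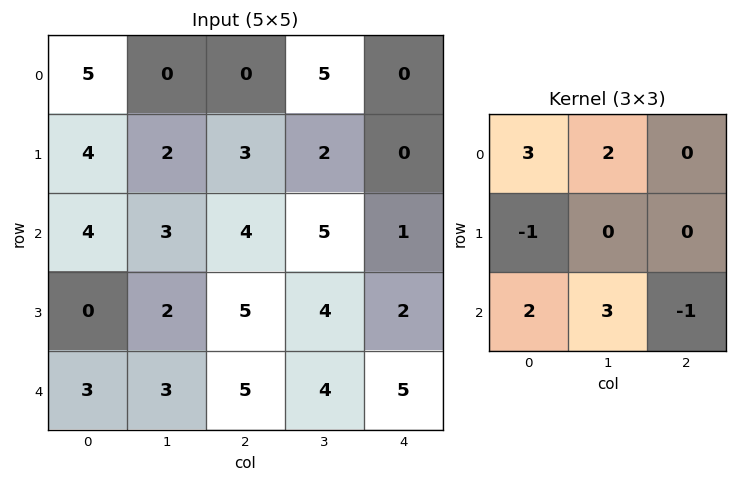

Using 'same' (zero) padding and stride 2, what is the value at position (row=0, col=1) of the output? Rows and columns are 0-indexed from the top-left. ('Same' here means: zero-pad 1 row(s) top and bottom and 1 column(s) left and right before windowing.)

The receptive field on the zero-padded input at this output position is [0 0 0 / 0 0 5 / 2 3 2]. Elementwise product with the kernel and sum: 0·3 + 0·2 + 0·-1 + 2·2 + 3·3 + 2·-1.

11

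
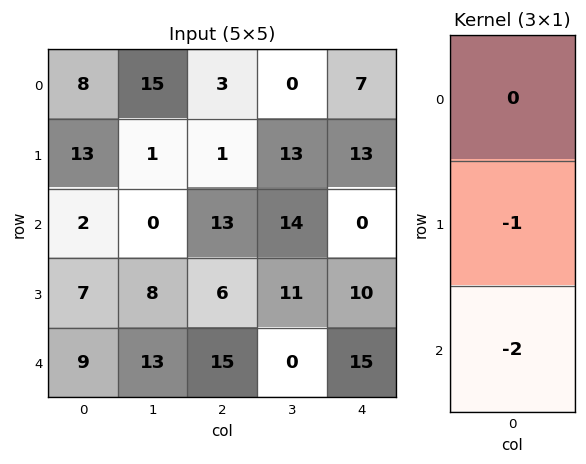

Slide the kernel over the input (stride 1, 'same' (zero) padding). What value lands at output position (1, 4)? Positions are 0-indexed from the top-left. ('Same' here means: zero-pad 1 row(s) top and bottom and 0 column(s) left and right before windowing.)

-13

The receptive field on the zero-padded input at this output position is [7 / 13 / 0]. Elementwise product with the kernel and sum: 13·-1 + 0·-2.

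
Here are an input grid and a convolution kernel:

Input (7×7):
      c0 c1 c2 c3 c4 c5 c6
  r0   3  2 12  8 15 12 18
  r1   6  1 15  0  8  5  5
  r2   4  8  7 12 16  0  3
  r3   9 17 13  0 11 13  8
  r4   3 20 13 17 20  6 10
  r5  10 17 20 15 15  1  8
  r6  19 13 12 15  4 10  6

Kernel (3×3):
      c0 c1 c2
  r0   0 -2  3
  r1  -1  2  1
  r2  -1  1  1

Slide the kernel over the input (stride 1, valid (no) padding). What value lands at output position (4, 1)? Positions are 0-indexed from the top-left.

77

The receptive field on the input at this output position is [20 13 17 / 17 20 15 / 13 12 15]. Elementwise product with the kernel and sum: 13·-2 + 17·3 + 17·-1 + 20·2 + 15·1 + 13·-1 + 12·1 + 15·1.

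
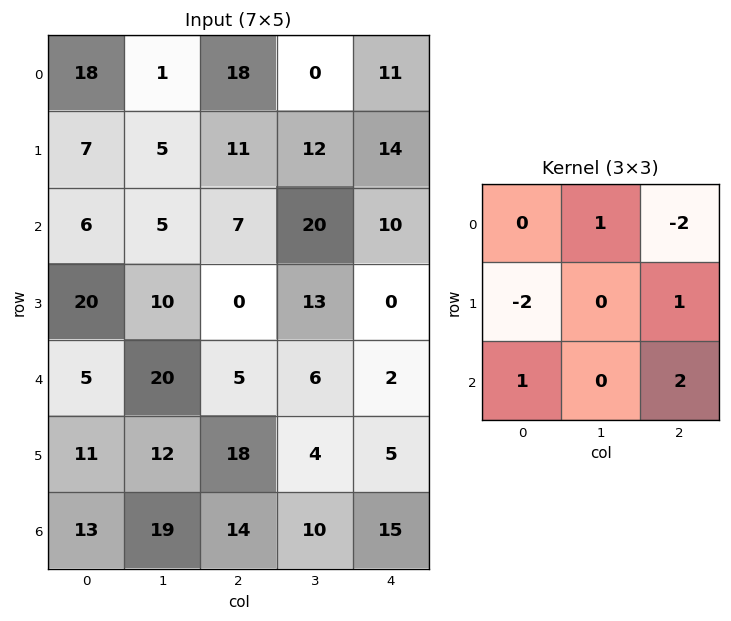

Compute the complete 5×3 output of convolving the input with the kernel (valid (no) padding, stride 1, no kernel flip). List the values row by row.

-18 65 -3
-2 33 -20
-34 -8 9
52 -40 33
47 12 15

Output[0,0]: The receptive field on the input at this output position is [18 1 18 / 7 5 11 / 6 5 7]. Elementwise product with the kernel and sum: 1·1 + 18·-2 + 7·-2 + 11·1 + 6·1 + 7·2.
Output[0,1]: The receptive field on the input at this output position is [1 18 0 / 5 11 12 / 5 7 20]. Elementwise product with the kernel and sum: 18·1 + 0·-2 + 5·-2 + 12·1 + 5·1 + 20·2.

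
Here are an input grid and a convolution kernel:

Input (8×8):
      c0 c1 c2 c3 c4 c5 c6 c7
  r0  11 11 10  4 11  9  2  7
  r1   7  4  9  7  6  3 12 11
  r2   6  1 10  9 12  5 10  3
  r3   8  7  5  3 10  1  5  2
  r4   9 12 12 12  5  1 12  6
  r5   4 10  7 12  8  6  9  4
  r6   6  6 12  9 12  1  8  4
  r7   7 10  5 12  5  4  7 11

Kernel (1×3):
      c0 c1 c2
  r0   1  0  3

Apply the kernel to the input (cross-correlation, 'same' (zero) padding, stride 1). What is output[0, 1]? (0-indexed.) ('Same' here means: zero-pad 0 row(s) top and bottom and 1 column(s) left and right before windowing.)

41

The receptive field on the zero-padded input at this output position is [11 11 10]. Elementwise product with the kernel and sum: 11·1 + 10·3.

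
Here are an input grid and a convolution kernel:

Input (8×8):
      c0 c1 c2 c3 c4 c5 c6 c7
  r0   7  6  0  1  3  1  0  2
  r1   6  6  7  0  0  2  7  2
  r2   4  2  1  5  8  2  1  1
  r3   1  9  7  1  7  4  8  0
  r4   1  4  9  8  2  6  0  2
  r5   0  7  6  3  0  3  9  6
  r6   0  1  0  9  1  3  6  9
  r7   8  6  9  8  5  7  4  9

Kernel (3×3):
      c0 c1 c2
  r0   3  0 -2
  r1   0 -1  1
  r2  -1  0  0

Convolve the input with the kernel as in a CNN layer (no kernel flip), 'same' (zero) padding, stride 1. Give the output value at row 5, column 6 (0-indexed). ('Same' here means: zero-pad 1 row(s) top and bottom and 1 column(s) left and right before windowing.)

8

The receptive field on the zero-padded input at this output position is [6 0 2 / 3 9 6 / 3 6 9]. Elementwise product with the kernel and sum: 6·3 + 2·-2 + 9·-1 + 6·1 + 3·-1.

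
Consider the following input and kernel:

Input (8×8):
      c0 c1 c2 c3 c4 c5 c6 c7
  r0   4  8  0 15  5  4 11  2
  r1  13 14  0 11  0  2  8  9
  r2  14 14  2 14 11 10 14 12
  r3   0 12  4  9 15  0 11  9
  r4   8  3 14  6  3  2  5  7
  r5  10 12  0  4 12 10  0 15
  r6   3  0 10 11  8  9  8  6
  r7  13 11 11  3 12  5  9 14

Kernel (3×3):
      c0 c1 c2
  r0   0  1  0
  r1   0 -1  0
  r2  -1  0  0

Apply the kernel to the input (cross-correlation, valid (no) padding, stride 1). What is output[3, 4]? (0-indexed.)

-14

The receptive field on the input at this output position is [15 0 11 / 3 2 5 / 12 10 0]. Elementwise product with the kernel and sum: 0·1 + 2·-1 + 12·-1.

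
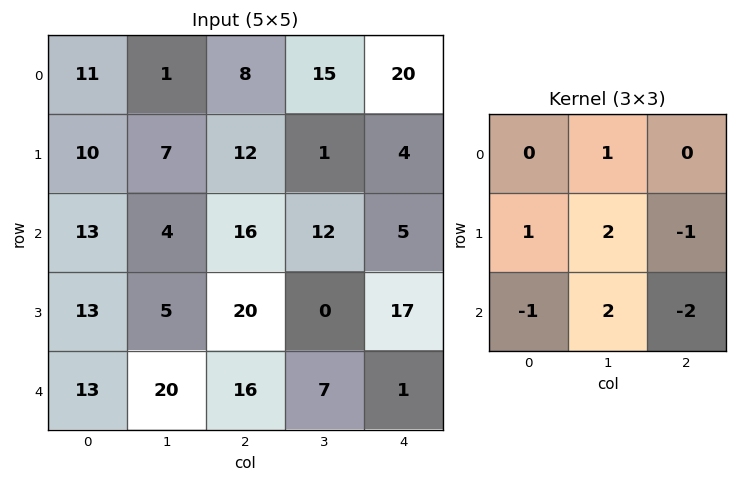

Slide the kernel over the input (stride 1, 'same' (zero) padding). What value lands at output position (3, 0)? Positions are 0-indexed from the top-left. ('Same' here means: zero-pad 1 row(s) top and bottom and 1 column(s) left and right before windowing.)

20

The receptive field on the zero-padded input at this output position is [0 13 4 / 0 13 5 / 0 13 20]. Elementwise product with the kernel and sum: 13·1 + 0·1 + 13·2 + 5·-1 + 0·-1 + 13·2 + 20·-2.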